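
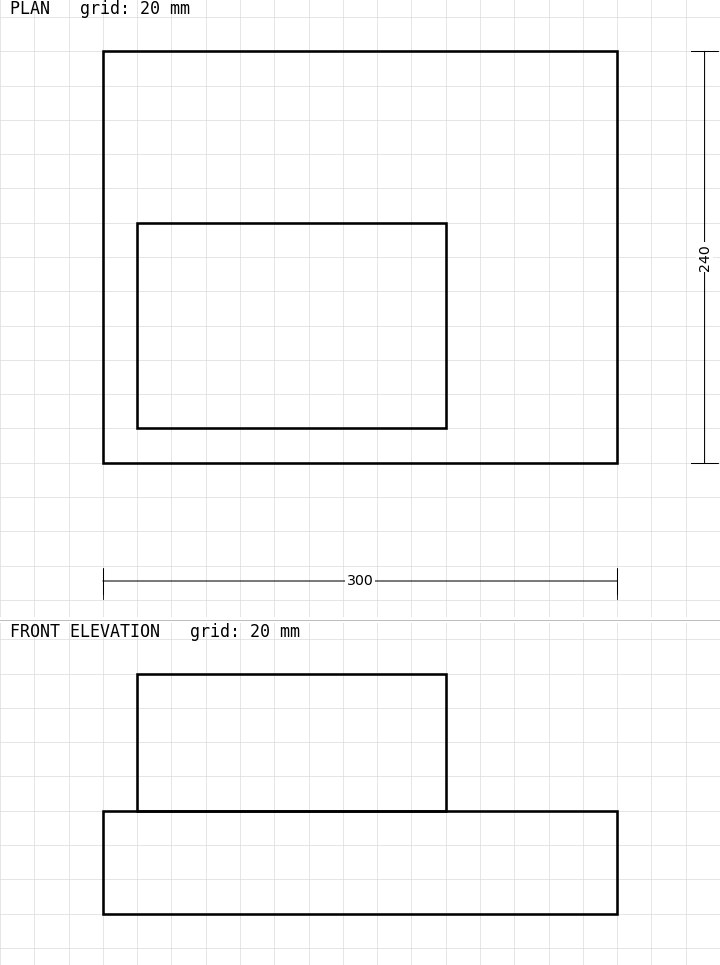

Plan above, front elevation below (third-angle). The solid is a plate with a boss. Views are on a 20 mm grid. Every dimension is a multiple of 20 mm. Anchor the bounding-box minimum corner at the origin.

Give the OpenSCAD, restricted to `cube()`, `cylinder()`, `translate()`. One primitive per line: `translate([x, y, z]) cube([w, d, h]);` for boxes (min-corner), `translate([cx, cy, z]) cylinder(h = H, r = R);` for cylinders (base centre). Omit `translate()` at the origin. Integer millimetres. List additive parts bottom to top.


cube([300, 240, 60]);
translate([20, 20, 60]) cube([180, 120, 80]);


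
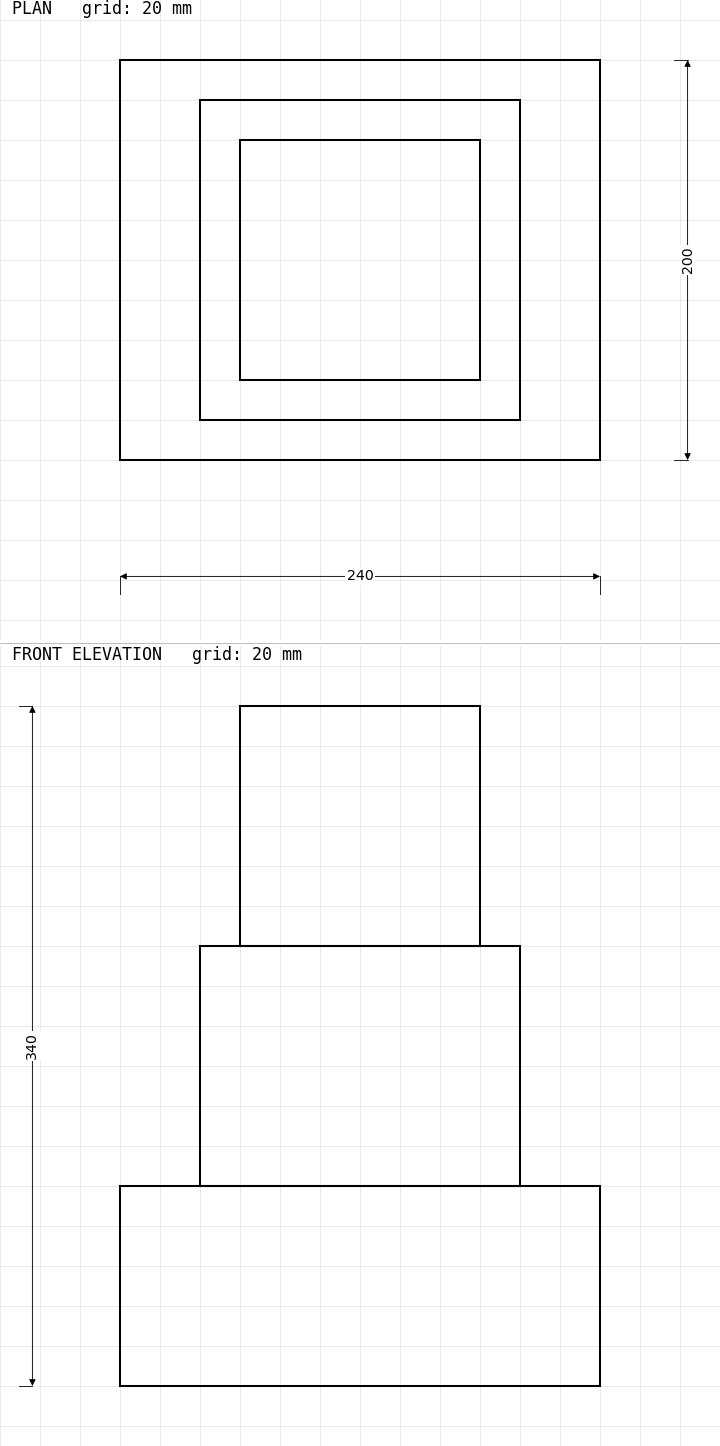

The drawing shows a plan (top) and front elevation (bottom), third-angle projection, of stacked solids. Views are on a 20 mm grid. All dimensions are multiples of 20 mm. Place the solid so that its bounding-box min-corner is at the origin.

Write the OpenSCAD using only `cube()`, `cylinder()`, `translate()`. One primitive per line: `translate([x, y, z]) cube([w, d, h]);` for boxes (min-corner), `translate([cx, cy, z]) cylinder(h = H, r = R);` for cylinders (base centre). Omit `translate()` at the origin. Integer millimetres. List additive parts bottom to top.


cube([240, 200, 100]);
translate([40, 20, 100]) cube([160, 160, 120]);
translate([60, 40, 220]) cube([120, 120, 120]);


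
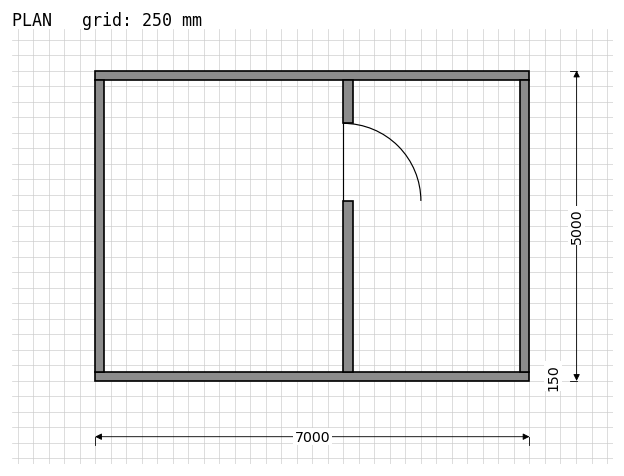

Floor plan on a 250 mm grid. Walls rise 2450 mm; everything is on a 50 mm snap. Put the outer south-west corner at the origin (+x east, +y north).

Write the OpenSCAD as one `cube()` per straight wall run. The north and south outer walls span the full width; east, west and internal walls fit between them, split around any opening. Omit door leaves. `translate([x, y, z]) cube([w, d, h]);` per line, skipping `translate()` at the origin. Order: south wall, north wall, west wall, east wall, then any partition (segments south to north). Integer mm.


cube([7000, 150, 2450]);
translate([0, 4850, 0]) cube([7000, 150, 2450]);
translate([0, 150, 0]) cube([150, 4700, 2450]);
translate([6850, 150, 0]) cube([150, 4700, 2450]);
translate([4000, 150, 0]) cube([150, 2750, 2450]);
translate([4000, 4150, 0]) cube([150, 700, 2450]);


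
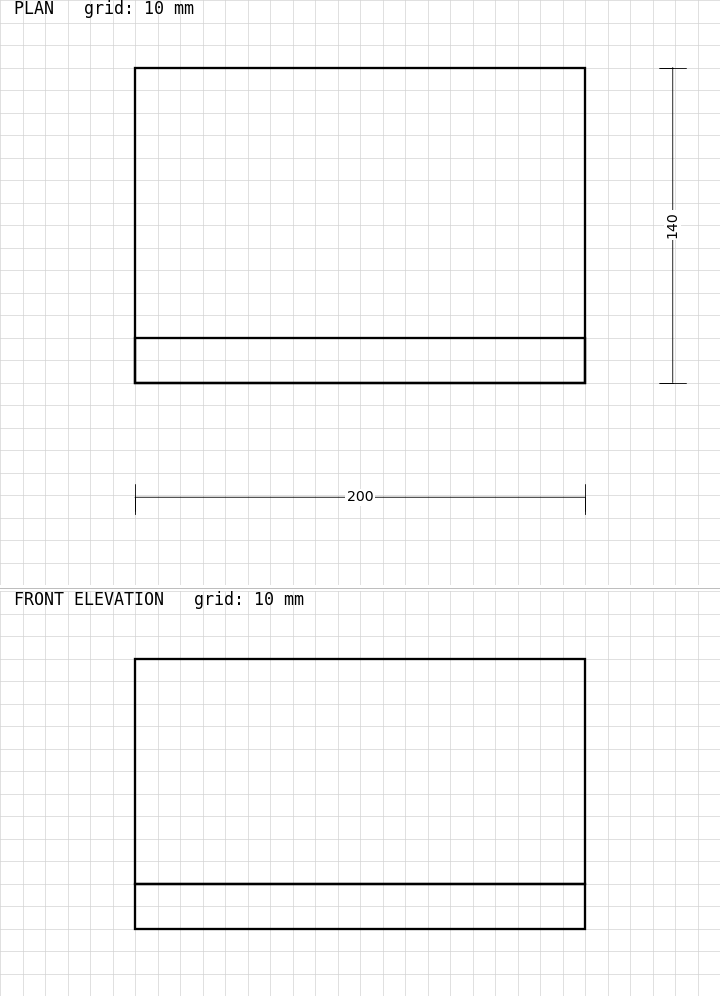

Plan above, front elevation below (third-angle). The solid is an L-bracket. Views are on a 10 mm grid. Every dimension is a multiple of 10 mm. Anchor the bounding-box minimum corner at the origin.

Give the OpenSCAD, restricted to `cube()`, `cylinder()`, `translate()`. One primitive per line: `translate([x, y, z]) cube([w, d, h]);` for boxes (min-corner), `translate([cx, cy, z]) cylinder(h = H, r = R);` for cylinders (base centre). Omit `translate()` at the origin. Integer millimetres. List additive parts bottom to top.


cube([200, 140, 20]);
translate([0, 0, 20]) cube([200, 20, 100]);


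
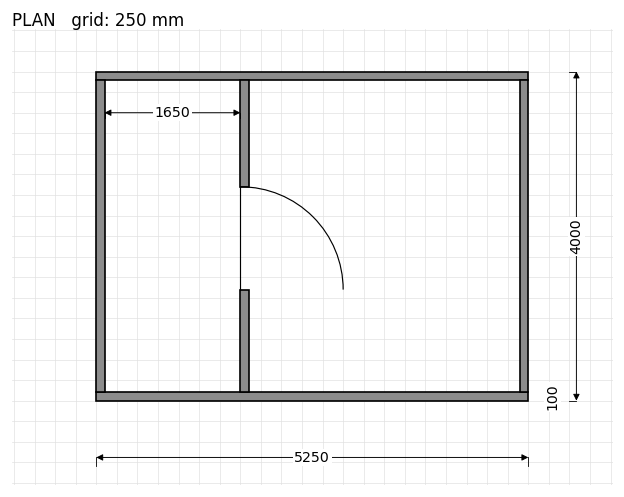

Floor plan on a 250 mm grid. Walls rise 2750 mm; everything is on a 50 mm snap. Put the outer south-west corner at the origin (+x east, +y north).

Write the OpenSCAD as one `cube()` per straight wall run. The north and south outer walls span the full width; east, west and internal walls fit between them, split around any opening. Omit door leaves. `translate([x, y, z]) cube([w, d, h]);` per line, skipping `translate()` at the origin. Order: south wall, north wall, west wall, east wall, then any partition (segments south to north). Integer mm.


cube([5250, 100, 2750]);
translate([0, 3900, 0]) cube([5250, 100, 2750]);
translate([0, 100, 0]) cube([100, 3800, 2750]);
translate([5150, 100, 0]) cube([100, 3800, 2750]);
translate([1750, 100, 0]) cube([100, 1250, 2750]);
translate([1750, 2600, 0]) cube([100, 1300, 2750]);


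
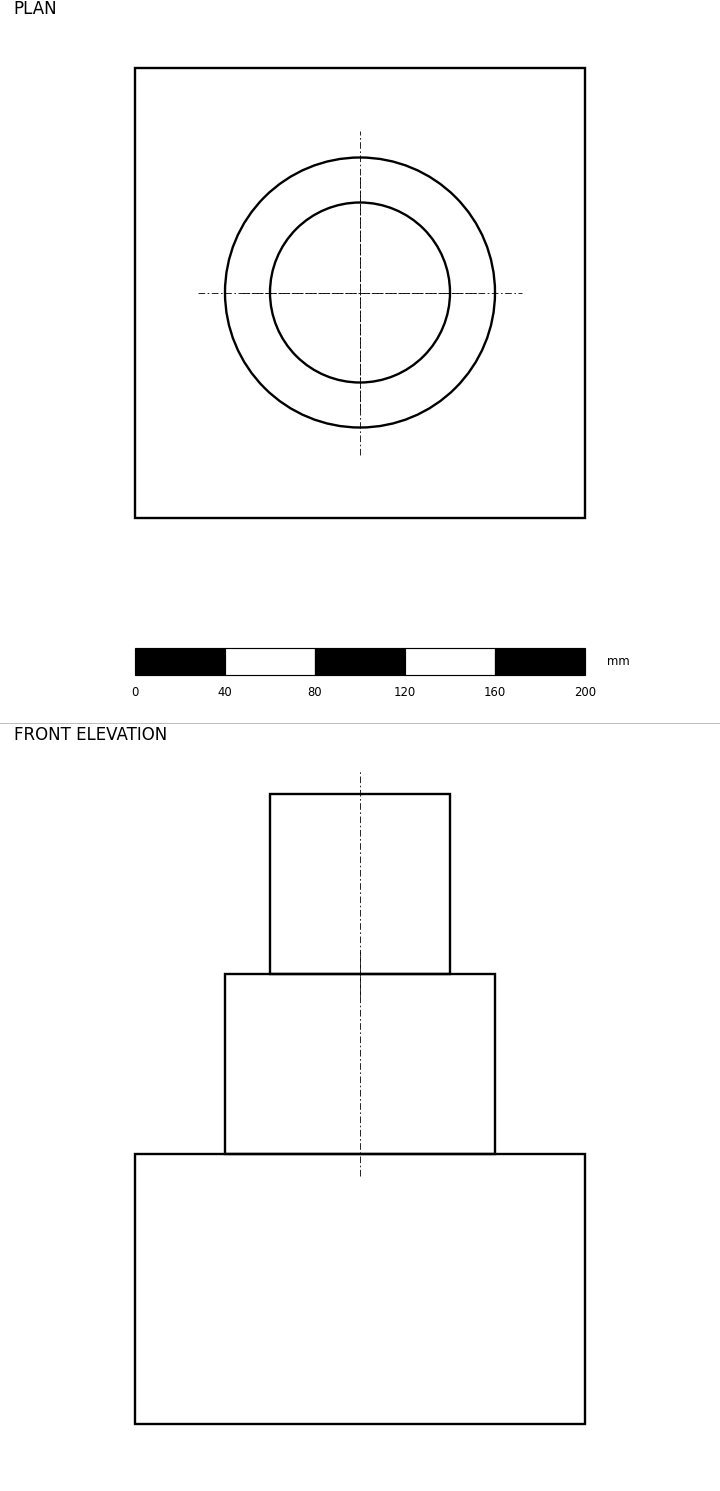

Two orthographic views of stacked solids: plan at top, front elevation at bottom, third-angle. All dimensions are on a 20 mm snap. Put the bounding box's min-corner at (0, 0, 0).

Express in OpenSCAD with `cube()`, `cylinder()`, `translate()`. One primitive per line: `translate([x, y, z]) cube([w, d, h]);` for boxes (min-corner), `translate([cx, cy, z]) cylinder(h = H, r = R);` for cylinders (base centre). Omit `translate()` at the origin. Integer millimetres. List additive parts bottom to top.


cube([200, 200, 120]);
translate([100, 100, 120]) cylinder(h = 80, r = 60);
translate([100, 100, 200]) cylinder(h = 80, r = 40);


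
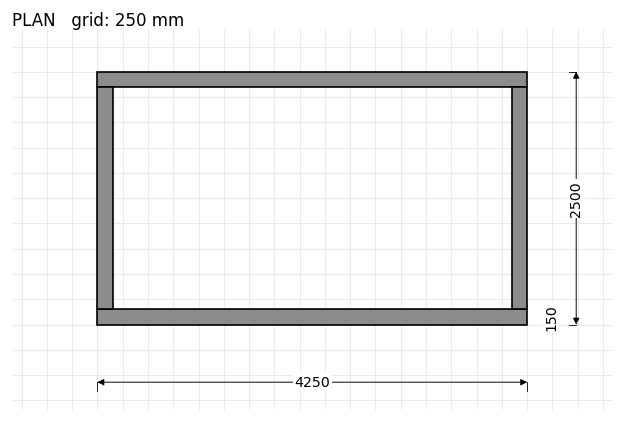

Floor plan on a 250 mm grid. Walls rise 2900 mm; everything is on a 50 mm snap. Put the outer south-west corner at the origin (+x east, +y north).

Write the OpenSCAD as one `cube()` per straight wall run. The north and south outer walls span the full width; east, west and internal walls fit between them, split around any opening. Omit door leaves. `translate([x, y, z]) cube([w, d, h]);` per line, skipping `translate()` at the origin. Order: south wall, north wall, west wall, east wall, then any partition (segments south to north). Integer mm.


cube([4250, 150, 2900]);
translate([0, 2350, 0]) cube([4250, 150, 2900]);
translate([0, 150, 0]) cube([150, 2200, 2900]);
translate([4100, 150, 0]) cube([150, 2200, 2900]);


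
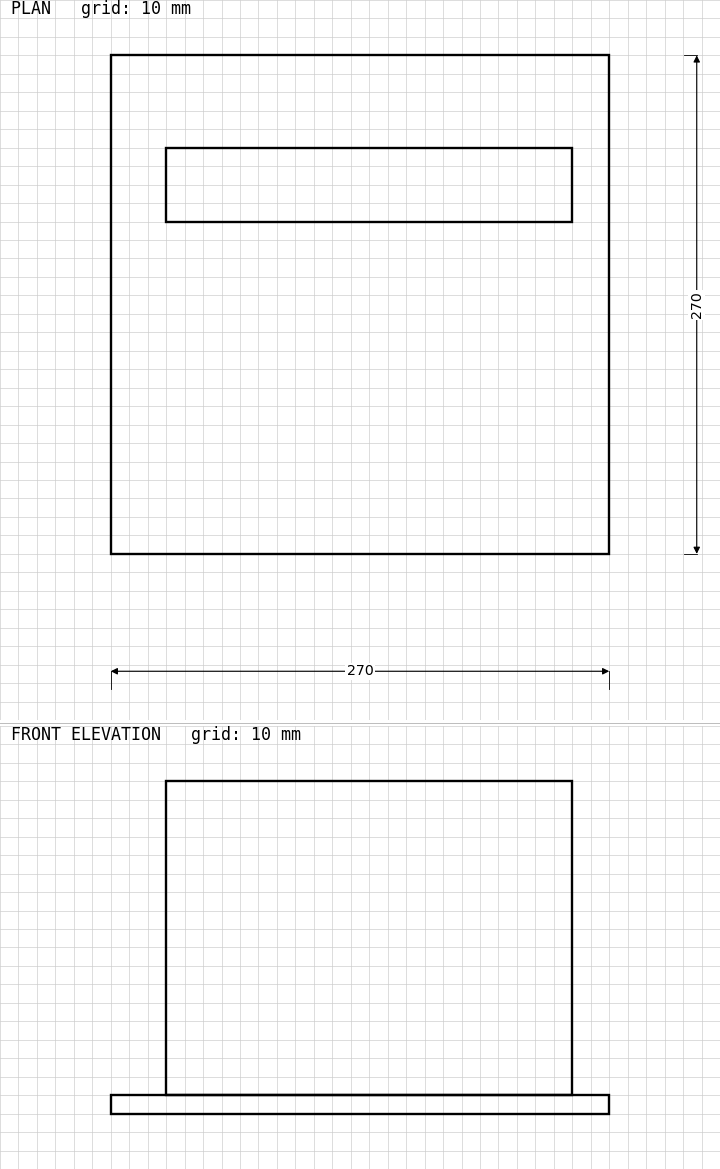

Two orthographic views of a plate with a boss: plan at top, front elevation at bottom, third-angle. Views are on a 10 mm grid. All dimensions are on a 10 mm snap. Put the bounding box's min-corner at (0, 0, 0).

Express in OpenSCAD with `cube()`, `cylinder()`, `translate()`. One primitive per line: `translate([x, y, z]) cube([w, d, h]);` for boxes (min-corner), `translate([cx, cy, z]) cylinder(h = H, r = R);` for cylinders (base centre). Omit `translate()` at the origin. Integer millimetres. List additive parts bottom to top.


cube([270, 270, 10]);
translate([30, 180, 10]) cube([220, 40, 170]);


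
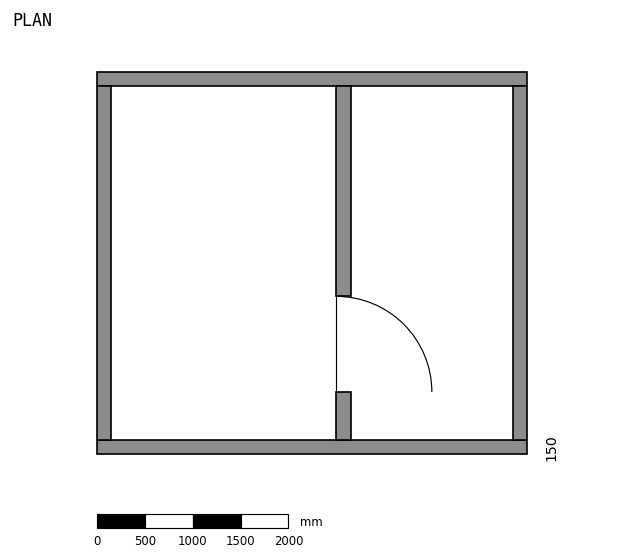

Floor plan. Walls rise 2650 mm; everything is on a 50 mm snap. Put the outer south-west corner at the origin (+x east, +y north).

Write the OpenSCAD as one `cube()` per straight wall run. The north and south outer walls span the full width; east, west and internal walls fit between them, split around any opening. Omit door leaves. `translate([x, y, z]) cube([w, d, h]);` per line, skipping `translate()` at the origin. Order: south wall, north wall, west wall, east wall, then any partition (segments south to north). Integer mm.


cube([4500, 150, 2650]);
translate([0, 3850, 0]) cube([4500, 150, 2650]);
translate([0, 150, 0]) cube([150, 3700, 2650]);
translate([4350, 150, 0]) cube([150, 3700, 2650]);
translate([2500, 150, 0]) cube([150, 500, 2650]);
translate([2500, 1650, 0]) cube([150, 2200, 2650]);


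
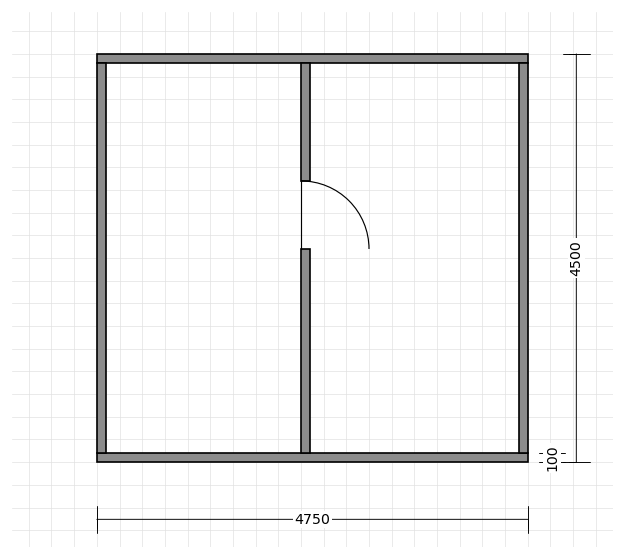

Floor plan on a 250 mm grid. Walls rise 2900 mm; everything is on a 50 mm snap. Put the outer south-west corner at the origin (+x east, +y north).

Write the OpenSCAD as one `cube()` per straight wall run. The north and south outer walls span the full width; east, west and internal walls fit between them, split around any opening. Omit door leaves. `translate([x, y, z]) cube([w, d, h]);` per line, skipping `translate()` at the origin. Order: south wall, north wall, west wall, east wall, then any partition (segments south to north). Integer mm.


cube([4750, 100, 2900]);
translate([0, 4400, 0]) cube([4750, 100, 2900]);
translate([0, 100, 0]) cube([100, 4300, 2900]);
translate([4650, 100, 0]) cube([100, 4300, 2900]);
translate([2250, 100, 0]) cube([100, 2250, 2900]);
translate([2250, 3100, 0]) cube([100, 1300, 2900]);


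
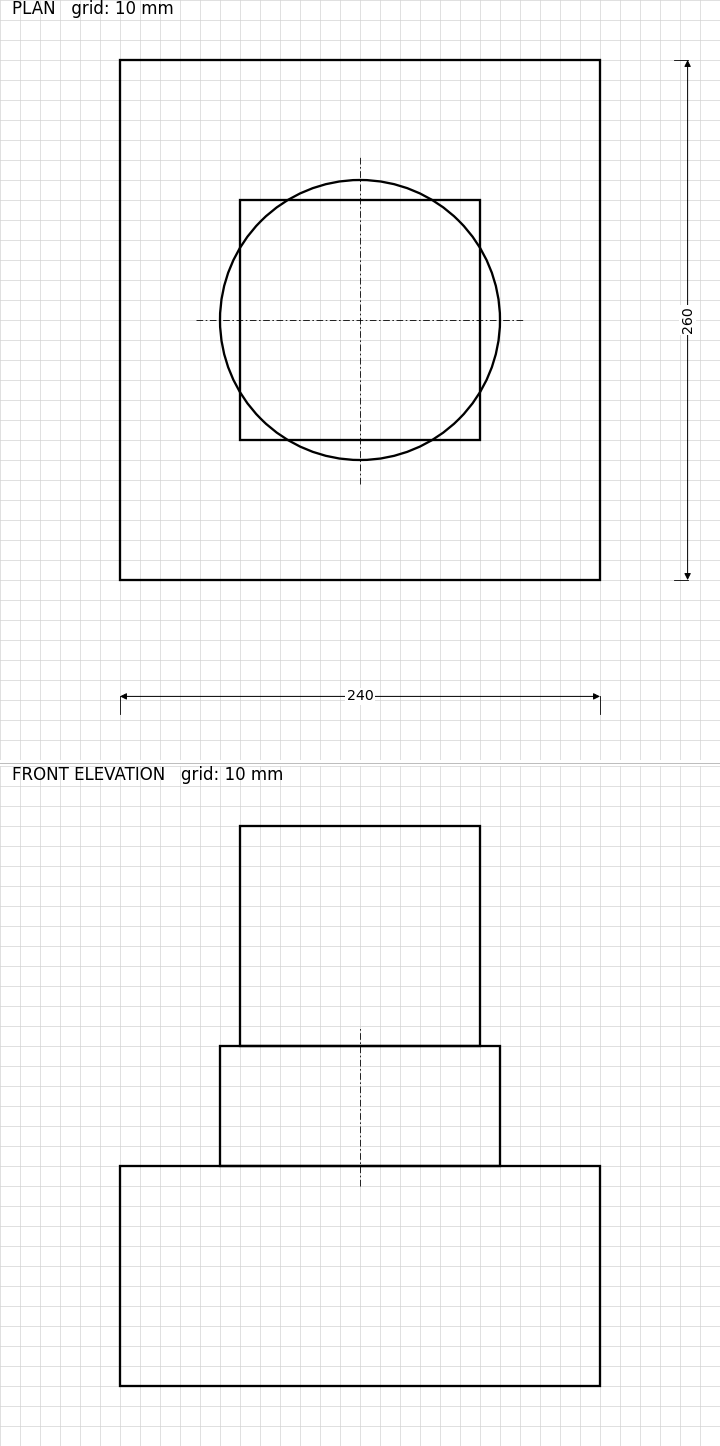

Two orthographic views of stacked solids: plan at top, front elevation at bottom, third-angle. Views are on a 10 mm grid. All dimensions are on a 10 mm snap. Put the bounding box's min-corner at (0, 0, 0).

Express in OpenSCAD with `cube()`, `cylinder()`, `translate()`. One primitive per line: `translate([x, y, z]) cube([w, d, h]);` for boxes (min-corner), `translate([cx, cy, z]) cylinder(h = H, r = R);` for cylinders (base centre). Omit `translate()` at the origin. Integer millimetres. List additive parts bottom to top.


cube([240, 260, 110]);
translate([120, 130, 110]) cylinder(h = 60, r = 70);
translate([60, 70, 170]) cube([120, 120, 110]);


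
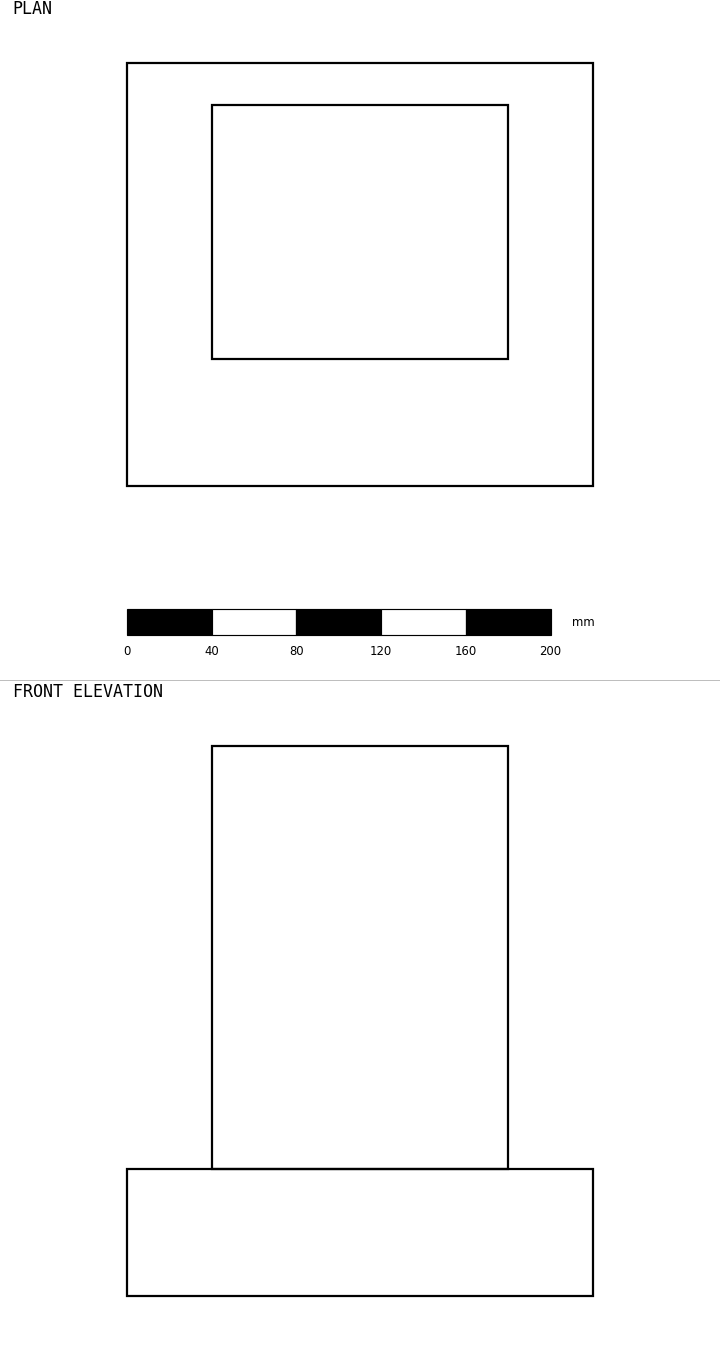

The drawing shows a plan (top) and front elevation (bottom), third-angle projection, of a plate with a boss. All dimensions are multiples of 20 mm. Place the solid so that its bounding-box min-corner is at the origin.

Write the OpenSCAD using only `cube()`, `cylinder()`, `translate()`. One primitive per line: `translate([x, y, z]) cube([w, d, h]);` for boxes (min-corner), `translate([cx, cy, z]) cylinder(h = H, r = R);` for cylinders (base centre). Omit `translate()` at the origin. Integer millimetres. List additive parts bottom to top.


cube([220, 200, 60]);
translate([40, 60, 60]) cube([140, 120, 200]);


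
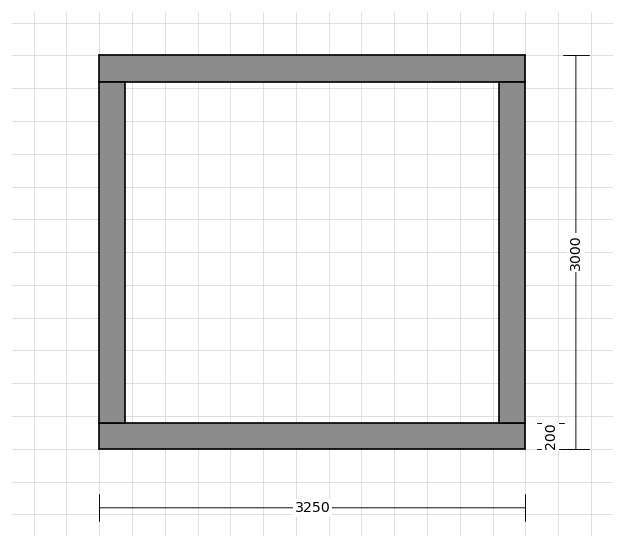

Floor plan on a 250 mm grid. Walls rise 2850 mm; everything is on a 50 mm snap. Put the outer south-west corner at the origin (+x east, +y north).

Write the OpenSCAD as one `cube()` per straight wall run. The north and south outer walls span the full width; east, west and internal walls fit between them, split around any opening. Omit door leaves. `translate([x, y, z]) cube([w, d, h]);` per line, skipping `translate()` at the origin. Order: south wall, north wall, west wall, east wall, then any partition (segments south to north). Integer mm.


cube([3250, 200, 2850]);
translate([0, 2800, 0]) cube([3250, 200, 2850]);
translate([0, 200, 0]) cube([200, 2600, 2850]);
translate([3050, 200, 0]) cube([200, 2600, 2850]);


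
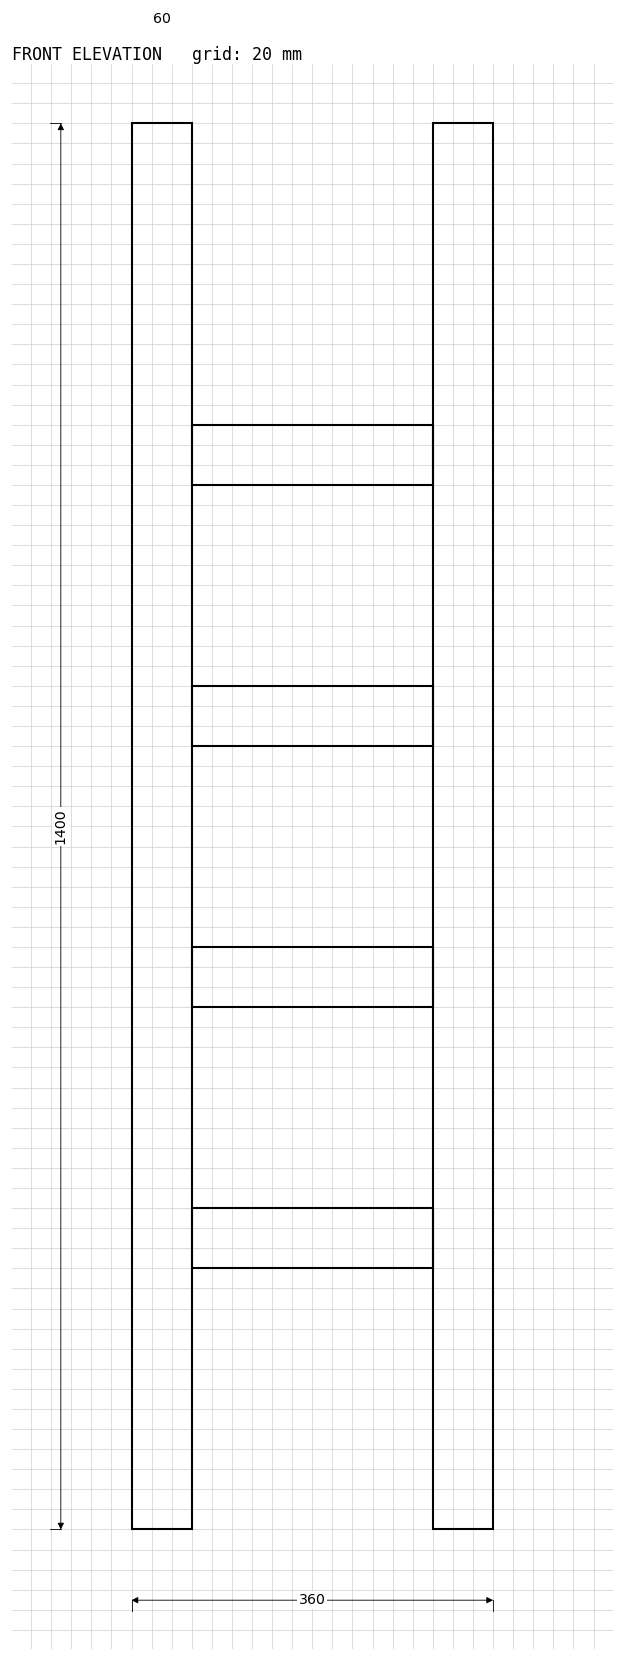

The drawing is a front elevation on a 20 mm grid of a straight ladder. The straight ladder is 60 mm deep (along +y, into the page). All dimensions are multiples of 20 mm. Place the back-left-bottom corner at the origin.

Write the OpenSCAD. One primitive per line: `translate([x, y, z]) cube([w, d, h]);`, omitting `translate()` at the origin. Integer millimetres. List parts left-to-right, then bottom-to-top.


cube([60, 60, 1400]);
translate([60, 0, 260]) cube([240, 60, 60]);
translate([60, 0, 520]) cube([240, 60, 60]);
translate([60, 0, 780]) cube([240, 60, 60]);
translate([60, 0, 1040]) cube([240, 60, 60]);
translate([300, 0, 0]) cube([60, 60, 1400]);


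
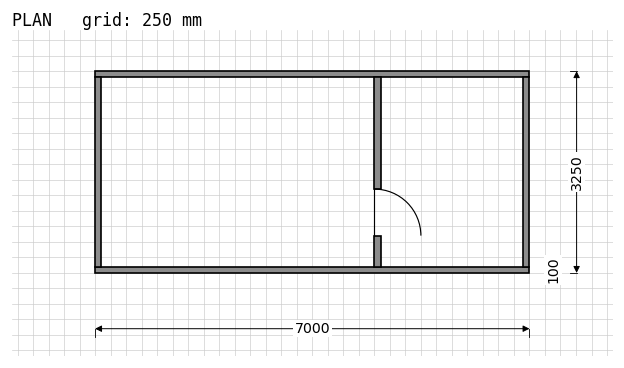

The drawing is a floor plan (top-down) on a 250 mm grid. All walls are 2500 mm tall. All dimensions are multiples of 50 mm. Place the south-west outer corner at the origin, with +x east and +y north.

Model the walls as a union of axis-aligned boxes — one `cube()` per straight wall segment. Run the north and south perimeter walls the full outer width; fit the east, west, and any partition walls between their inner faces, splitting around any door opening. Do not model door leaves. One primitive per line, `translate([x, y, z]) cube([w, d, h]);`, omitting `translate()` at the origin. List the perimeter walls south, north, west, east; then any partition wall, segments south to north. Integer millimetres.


cube([7000, 100, 2500]);
translate([0, 3150, 0]) cube([7000, 100, 2500]);
translate([0, 100, 0]) cube([100, 3050, 2500]);
translate([6900, 100, 0]) cube([100, 3050, 2500]);
translate([4500, 100, 0]) cube([100, 500, 2500]);
translate([4500, 1350, 0]) cube([100, 1800, 2500]);


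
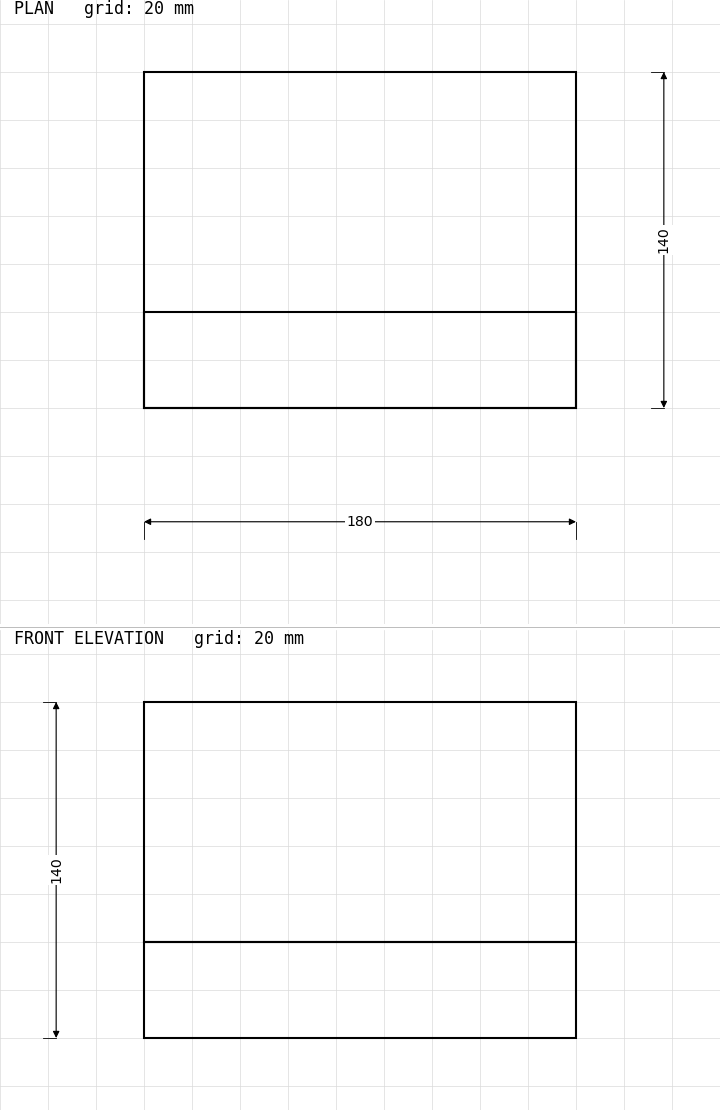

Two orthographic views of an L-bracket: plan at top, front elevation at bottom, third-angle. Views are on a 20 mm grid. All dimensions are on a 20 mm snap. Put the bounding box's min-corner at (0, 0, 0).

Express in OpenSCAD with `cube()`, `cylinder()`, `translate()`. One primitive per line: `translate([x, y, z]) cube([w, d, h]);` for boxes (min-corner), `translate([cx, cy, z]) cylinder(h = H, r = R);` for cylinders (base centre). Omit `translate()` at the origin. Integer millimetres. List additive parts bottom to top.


cube([180, 140, 40]);
translate([0, 0, 40]) cube([180, 40, 100]);


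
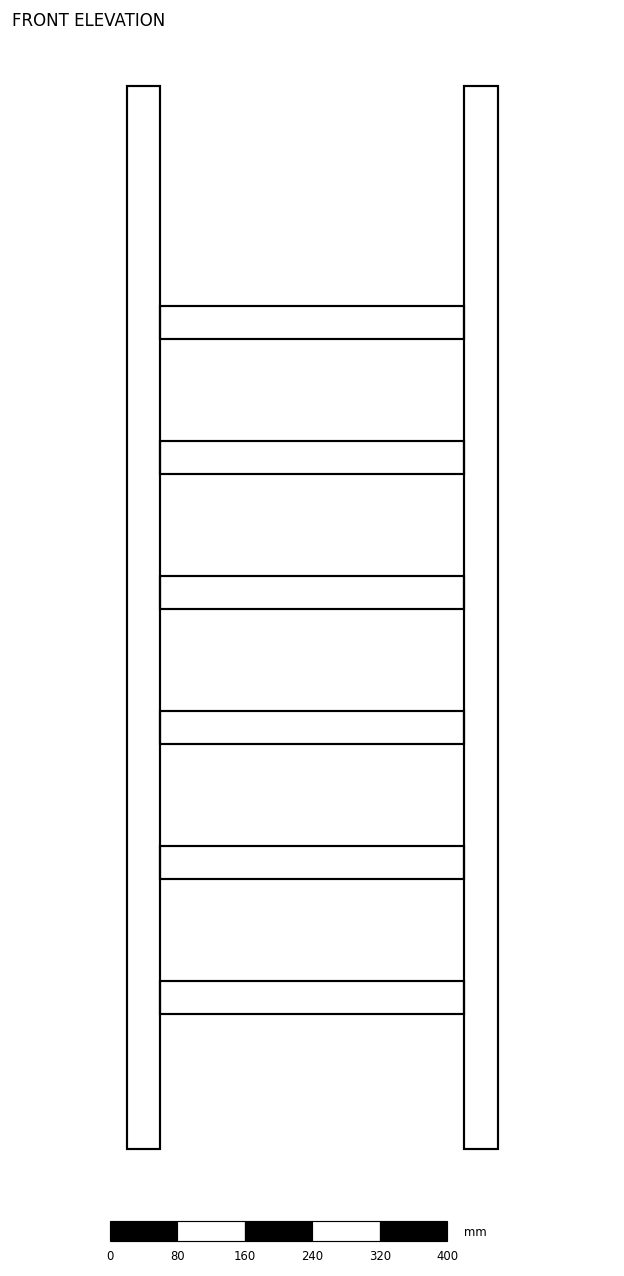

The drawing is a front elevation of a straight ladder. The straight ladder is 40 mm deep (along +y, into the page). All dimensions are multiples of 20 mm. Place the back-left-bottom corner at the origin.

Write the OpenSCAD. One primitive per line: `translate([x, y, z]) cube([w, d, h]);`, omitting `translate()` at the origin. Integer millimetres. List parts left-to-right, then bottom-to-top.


cube([40, 40, 1260]);
translate([40, 0, 160]) cube([360, 40, 40]);
translate([40, 0, 320]) cube([360, 40, 40]);
translate([40, 0, 480]) cube([360, 40, 40]);
translate([40, 0, 640]) cube([360, 40, 40]);
translate([40, 0, 800]) cube([360, 40, 40]);
translate([40, 0, 960]) cube([360, 40, 40]);
translate([400, 0, 0]) cube([40, 40, 1260]);


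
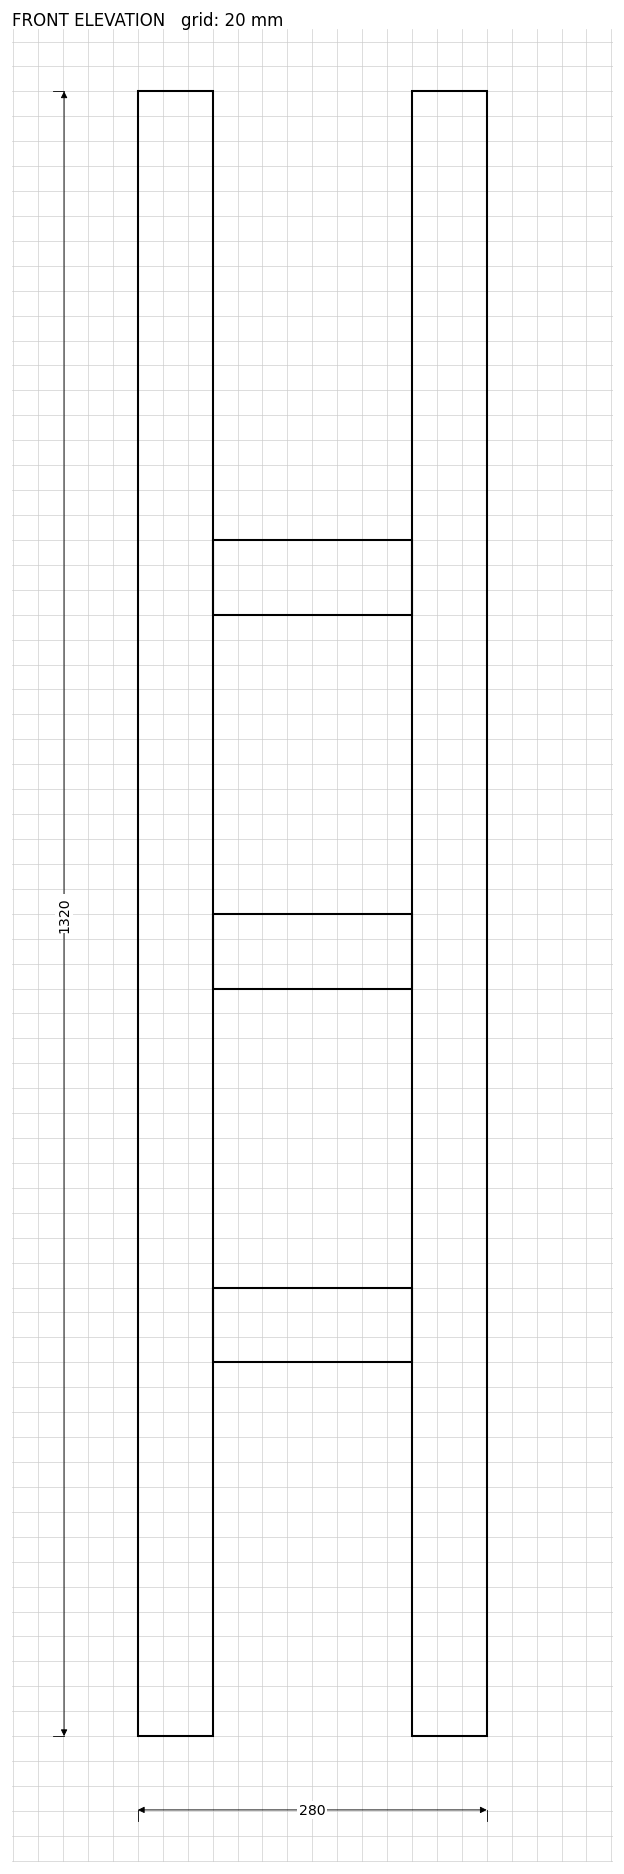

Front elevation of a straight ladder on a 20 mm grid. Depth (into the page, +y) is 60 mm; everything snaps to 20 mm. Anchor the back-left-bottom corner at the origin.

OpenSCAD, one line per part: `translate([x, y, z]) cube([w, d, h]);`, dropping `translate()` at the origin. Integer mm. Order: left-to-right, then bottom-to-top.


cube([60, 60, 1320]);
translate([60, 0, 300]) cube([160, 60, 60]);
translate([60, 0, 600]) cube([160, 60, 60]);
translate([60, 0, 900]) cube([160, 60, 60]);
translate([220, 0, 0]) cube([60, 60, 1320]);


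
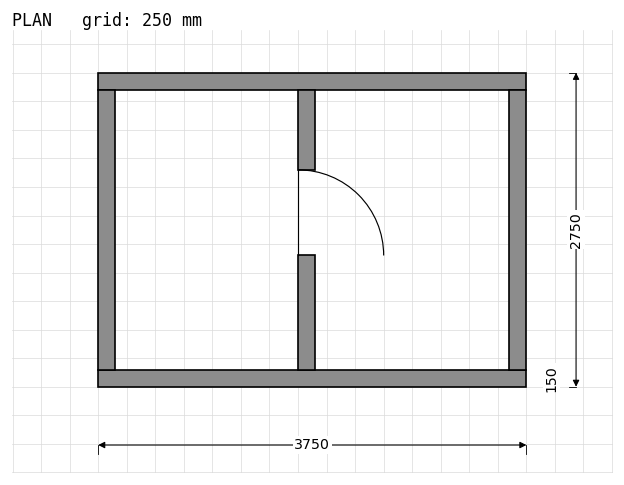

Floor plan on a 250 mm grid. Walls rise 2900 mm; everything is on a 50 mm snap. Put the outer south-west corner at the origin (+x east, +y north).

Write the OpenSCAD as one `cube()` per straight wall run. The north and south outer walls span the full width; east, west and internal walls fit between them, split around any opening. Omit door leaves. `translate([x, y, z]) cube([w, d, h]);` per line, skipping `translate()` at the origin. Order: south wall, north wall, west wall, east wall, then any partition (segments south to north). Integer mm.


cube([3750, 150, 2900]);
translate([0, 2600, 0]) cube([3750, 150, 2900]);
translate([0, 150, 0]) cube([150, 2450, 2900]);
translate([3600, 150, 0]) cube([150, 2450, 2900]);
translate([1750, 150, 0]) cube([150, 1000, 2900]);
translate([1750, 1900, 0]) cube([150, 700, 2900]);


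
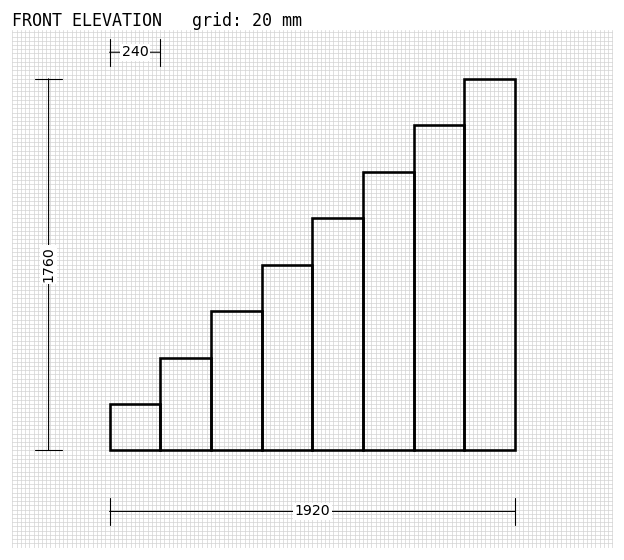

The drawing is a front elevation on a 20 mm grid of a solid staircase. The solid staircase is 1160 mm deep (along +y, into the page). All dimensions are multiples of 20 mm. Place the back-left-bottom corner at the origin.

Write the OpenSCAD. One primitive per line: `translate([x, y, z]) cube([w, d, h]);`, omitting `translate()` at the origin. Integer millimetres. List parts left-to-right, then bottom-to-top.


cube([240, 1160, 220]);
translate([240, 0, 0]) cube([240, 1160, 440]);
translate([480, 0, 0]) cube([240, 1160, 660]);
translate([720, 0, 0]) cube([240, 1160, 880]);
translate([960, 0, 0]) cube([240, 1160, 1100]);
translate([1200, 0, 0]) cube([240, 1160, 1320]);
translate([1440, 0, 0]) cube([240, 1160, 1540]);
translate([1680, 0, 0]) cube([240, 1160, 1760]);


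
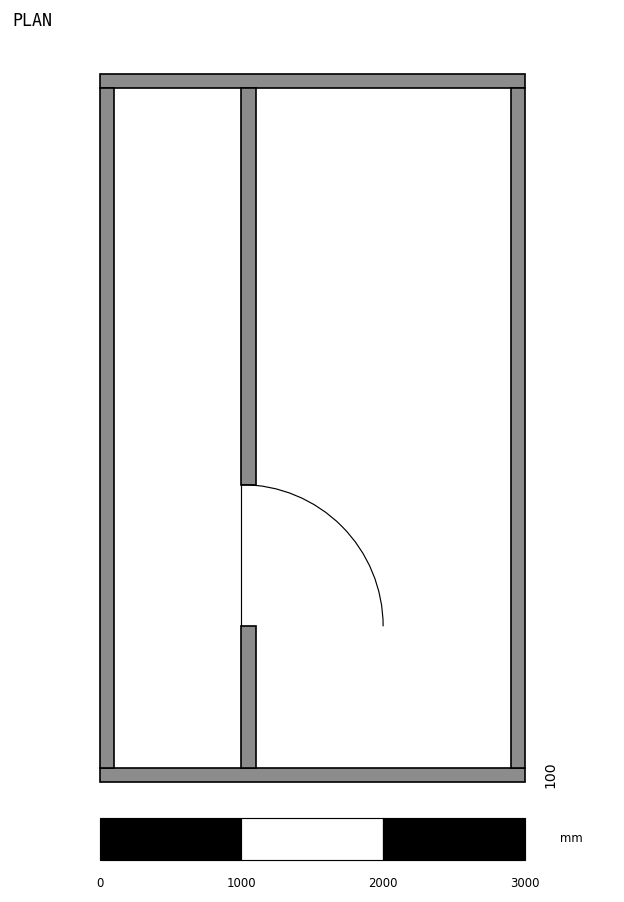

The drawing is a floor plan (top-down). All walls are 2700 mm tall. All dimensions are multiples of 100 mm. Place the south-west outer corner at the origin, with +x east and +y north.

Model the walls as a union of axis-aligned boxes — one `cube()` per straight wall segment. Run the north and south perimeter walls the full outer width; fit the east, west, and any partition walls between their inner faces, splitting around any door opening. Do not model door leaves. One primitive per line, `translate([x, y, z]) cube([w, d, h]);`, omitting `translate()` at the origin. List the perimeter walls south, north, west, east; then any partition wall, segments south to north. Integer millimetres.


cube([3000, 100, 2700]);
translate([0, 4900, 0]) cube([3000, 100, 2700]);
translate([0, 100, 0]) cube([100, 4800, 2700]);
translate([2900, 100, 0]) cube([100, 4800, 2700]);
translate([1000, 100, 0]) cube([100, 1000, 2700]);
translate([1000, 2100, 0]) cube([100, 2800, 2700]);


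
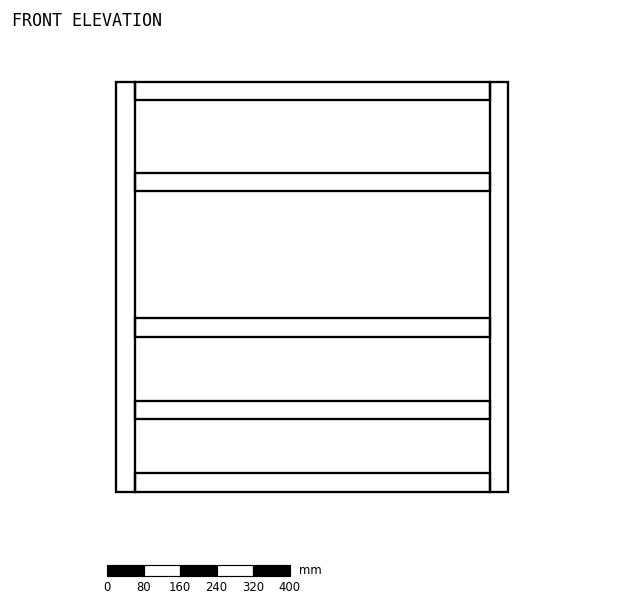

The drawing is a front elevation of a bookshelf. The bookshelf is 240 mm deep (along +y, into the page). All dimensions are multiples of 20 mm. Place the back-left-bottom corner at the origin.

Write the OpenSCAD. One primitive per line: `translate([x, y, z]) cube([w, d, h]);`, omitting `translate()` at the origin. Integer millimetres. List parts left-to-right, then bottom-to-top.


cube([40, 240, 900]);
translate([40, 0, 0]) cube([780, 240, 40]);
translate([40, 0, 160]) cube([780, 240, 40]);
translate([40, 0, 340]) cube([780, 240, 40]);
translate([40, 0, 660]) cube([780, 240, 40]);
translate([40, 0, 860]) cube([780, 240, 40]);
translate([820, 0, 0]) cube([40, 240, 900]);


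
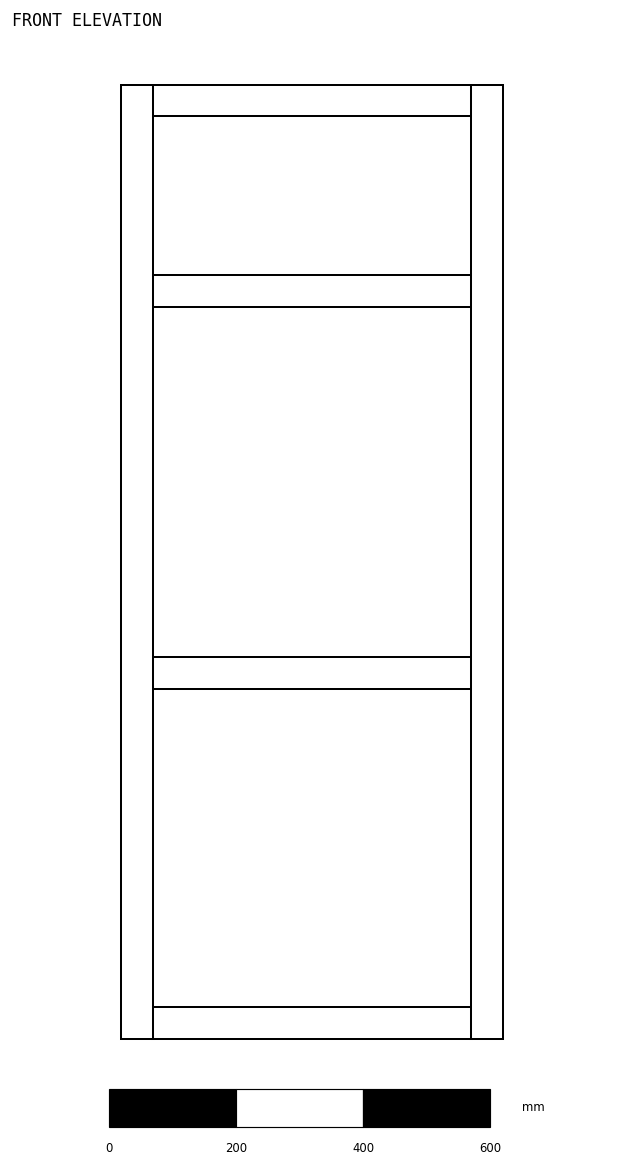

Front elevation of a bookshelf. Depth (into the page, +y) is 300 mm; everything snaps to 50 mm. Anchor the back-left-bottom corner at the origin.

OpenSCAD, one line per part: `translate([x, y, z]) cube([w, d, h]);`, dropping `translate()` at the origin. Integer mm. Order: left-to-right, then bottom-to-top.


cube([50, 300, 1500]);
translate([50, 0, 0]) cube([500, 300, 50]);
translate([50, 0, 550]) cube([500, 300, 50]);
translate([50, 0, 1150]) cube([500, 300, 50]);
translate([50, 0, 1450]) cube([500, 300, 50]);
translate([550, 0, 0]) cube([50, 300, 1500]);


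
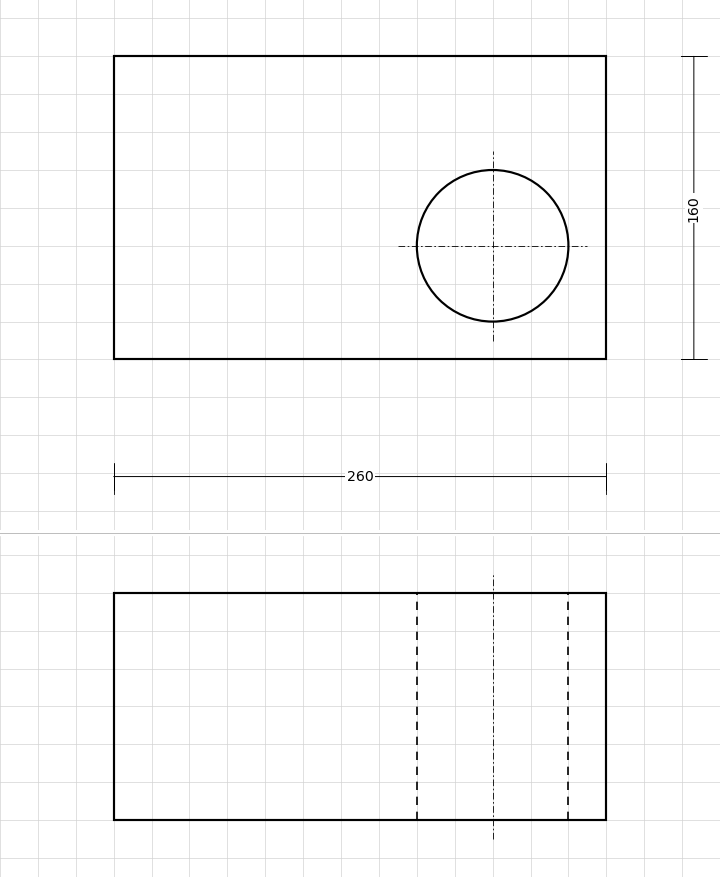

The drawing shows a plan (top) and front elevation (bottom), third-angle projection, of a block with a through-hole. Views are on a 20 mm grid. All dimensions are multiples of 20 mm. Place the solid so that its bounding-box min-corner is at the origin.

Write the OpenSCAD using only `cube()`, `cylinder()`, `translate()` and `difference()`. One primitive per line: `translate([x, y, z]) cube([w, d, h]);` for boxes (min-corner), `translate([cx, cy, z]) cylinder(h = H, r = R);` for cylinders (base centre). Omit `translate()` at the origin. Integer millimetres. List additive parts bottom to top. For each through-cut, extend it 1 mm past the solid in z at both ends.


difference() {
  cube([260, 160, 120]);
  translate([200, 60, -1]) cylinder(h = 122, r = 40);
}


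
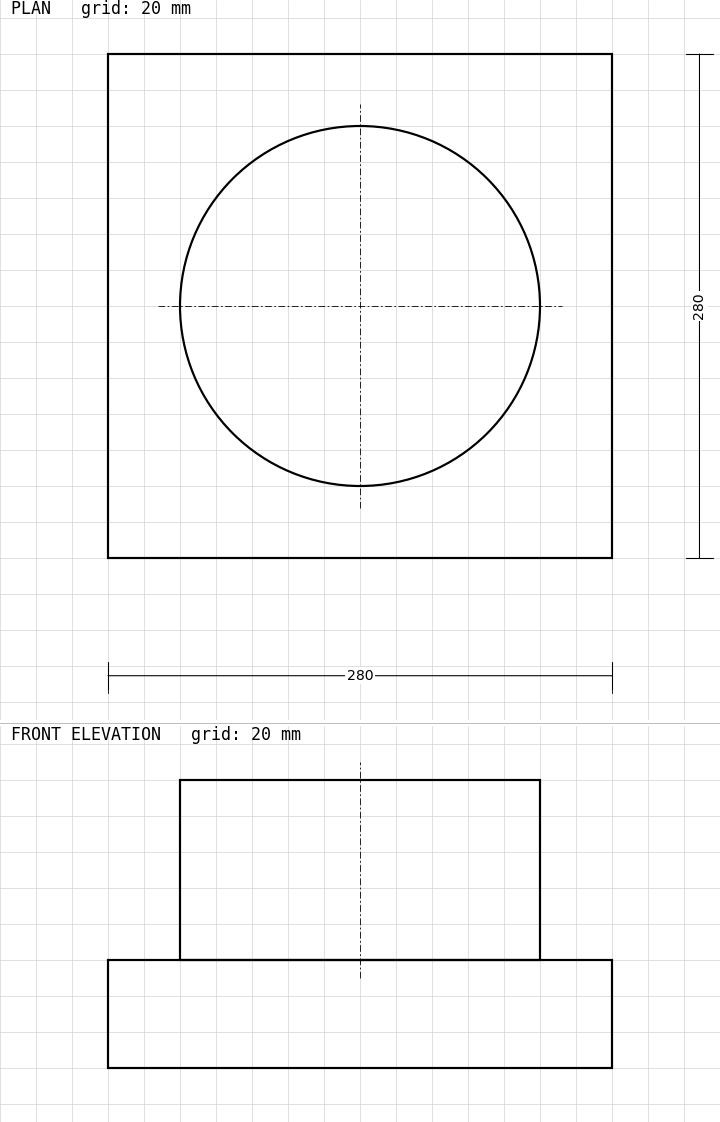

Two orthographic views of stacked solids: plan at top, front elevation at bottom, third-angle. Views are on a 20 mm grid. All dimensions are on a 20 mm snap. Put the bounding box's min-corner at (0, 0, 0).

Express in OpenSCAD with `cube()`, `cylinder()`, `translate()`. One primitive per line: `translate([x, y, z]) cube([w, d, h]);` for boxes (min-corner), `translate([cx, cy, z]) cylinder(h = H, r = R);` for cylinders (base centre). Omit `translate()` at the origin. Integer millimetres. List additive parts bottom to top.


cube([280, 280, 60]);
translate([140, 140, 60]) cylinder(h = 100, r = 100);


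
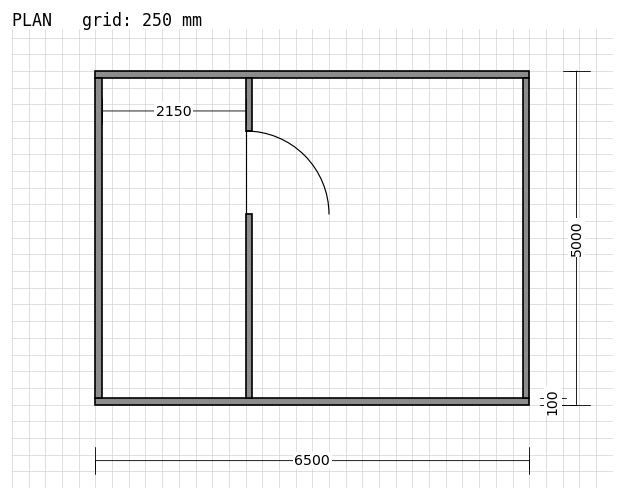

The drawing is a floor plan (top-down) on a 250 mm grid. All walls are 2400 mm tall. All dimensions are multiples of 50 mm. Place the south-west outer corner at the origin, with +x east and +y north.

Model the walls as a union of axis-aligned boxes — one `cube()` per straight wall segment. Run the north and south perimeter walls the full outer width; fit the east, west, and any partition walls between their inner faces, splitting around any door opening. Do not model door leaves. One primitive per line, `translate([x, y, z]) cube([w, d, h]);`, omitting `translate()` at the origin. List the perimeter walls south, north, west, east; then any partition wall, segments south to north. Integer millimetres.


cube([6500, 100, 2400]);
translate([0, 4900, 0]) cube([6500, 100, 2400]);
translate([0, 100, 0]) cube([100, 4800, 2400]);
translate([6400, 100, 0]) cube([100, 4800, 2400]);
translate([2250, 100, 0]) cube([100, 2750, 2400]);
translate([2250, 4100, 0]) cube([100, 800, 2400]);


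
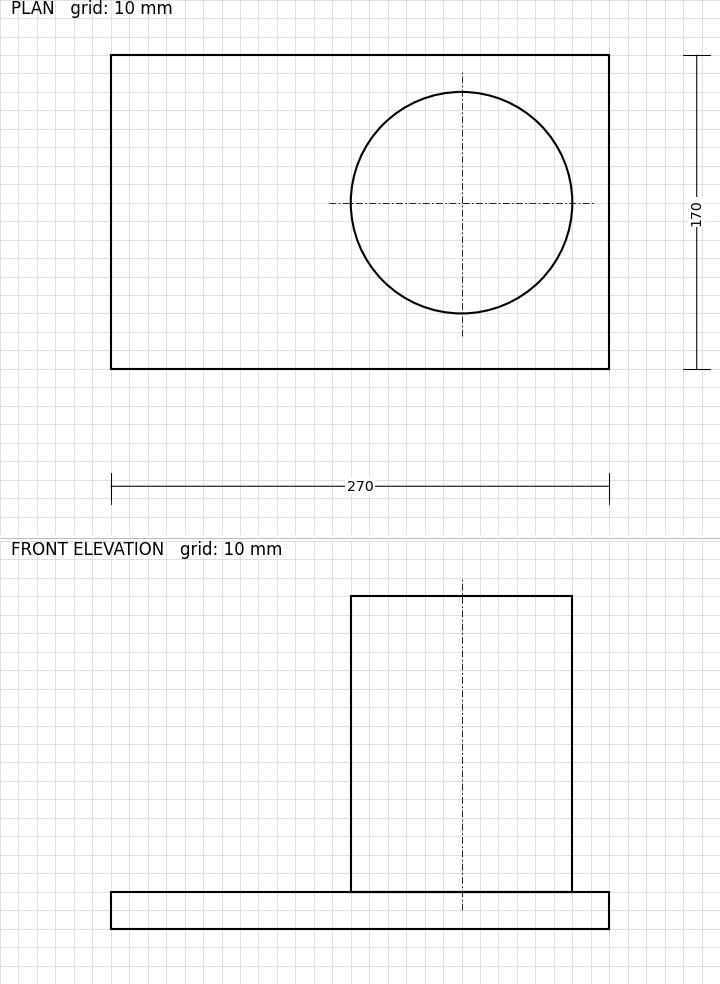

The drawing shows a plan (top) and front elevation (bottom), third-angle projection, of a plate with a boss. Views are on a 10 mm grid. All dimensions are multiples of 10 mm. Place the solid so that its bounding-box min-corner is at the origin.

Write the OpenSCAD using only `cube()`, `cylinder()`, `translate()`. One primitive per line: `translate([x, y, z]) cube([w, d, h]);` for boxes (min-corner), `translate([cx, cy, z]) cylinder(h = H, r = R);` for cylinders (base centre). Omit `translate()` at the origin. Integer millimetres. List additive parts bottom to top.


cube([270, 170, 20]);
translate([190, 90, 20]) cylinder(h = 160, r = 60);


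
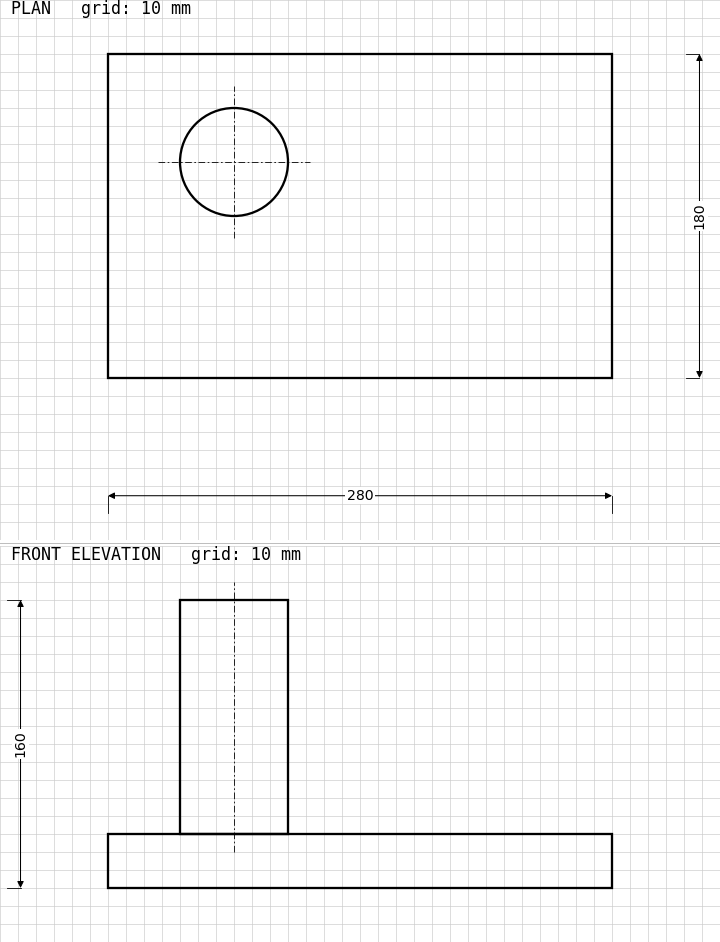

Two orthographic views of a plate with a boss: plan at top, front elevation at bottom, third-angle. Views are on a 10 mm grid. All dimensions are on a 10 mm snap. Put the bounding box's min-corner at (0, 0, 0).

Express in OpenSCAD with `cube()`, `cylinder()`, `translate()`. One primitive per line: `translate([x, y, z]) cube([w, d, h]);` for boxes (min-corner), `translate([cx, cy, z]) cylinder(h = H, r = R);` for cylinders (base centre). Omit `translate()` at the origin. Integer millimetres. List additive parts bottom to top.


cube([280, 180, 30]);
translate([70, 120, 30]) cylinder(h = 130, r = 30);


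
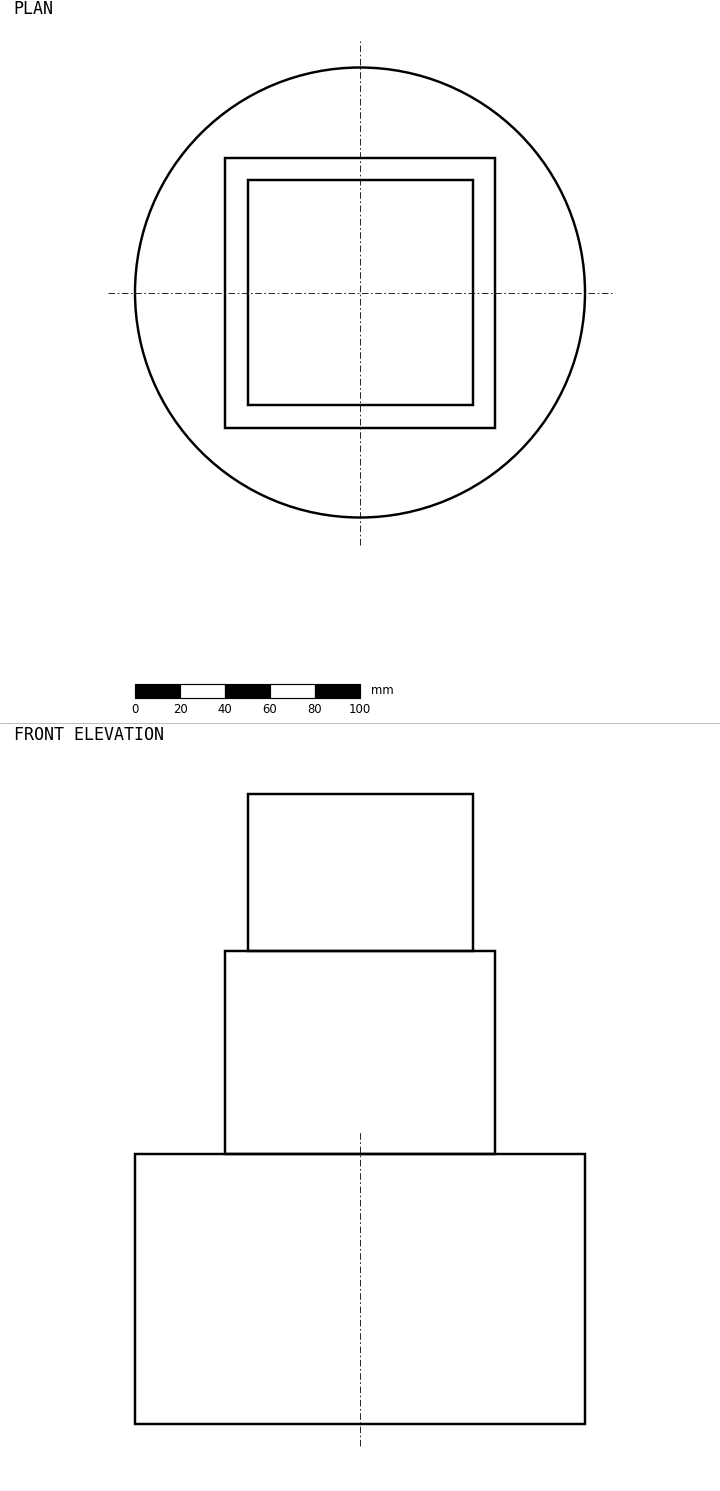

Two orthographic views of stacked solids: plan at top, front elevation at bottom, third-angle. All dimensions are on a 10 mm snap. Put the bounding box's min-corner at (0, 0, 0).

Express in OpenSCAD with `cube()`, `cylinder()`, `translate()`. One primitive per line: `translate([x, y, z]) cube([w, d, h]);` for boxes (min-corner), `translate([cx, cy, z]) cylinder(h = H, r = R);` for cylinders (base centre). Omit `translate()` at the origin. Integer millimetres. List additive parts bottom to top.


translate([100, 100, 0]) cylinder(h = 120, r = 100);
translate([40, 40, 120]) cube([120, 120, 90]);
translate([50, 50, 210]) cube([100, 100, 70]);


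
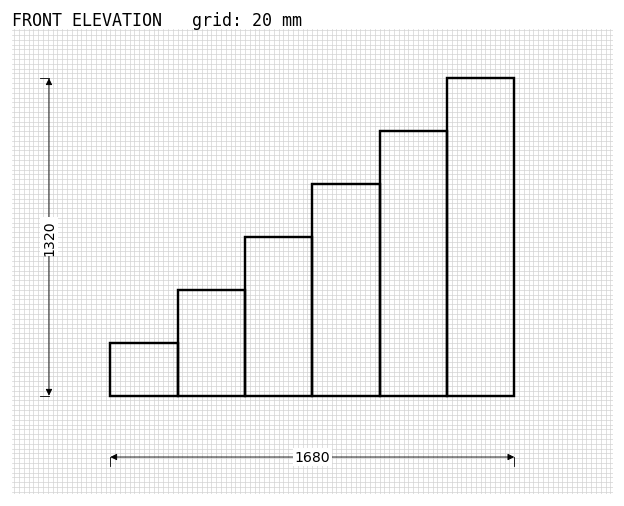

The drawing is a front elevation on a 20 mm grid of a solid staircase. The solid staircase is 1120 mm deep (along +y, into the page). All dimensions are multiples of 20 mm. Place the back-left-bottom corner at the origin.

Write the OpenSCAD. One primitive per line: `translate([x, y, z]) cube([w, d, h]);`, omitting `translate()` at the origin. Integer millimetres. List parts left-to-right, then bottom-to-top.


cube([280, 1120, 220]);
translate([280, 0, 0]) cube([280, 1120, 440]);
translate([560, 0, 0]) cube([280, 1120, 660]);
translate([840, 0, 0]) cube([280, 1120, 880]);
translate([1120, 0, 0]) cube([280, 1120, 1100]);
translate([1400, 0, 0]) cube([280, 1120, 1320]);


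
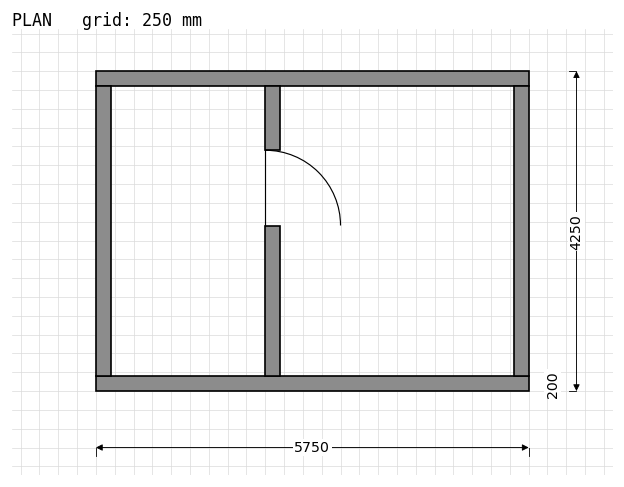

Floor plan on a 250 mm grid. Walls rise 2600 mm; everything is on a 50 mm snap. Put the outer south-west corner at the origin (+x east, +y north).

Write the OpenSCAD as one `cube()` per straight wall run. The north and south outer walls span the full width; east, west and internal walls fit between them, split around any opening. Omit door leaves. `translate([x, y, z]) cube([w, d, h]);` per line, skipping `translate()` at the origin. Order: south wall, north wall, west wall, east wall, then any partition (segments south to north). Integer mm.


cube([5750, 200, 2600]);
translate([0, 4050, 0]) cube([5750, 200, 2600]);
translate([0, 200, 0]) cube([200, 3850, 2600]);
translate([5550, 200, 0]) cube([200, 3850, 2600]);
translate([2250, 200, 0]) cube([200, 2000, 2600]);
translate([2250, 3200, 0]) cube([200, 850, 2600]);


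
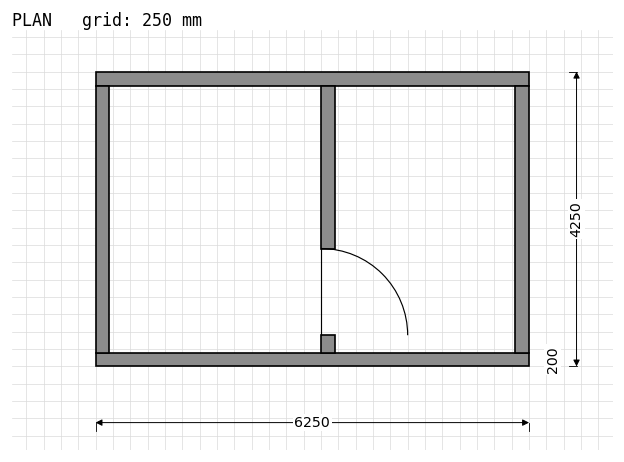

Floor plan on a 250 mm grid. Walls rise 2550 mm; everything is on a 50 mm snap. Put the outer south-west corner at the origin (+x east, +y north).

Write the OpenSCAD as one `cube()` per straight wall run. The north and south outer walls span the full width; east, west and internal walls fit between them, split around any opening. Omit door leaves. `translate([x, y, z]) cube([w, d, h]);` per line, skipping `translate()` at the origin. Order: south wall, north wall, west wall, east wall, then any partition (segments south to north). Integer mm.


cube([6250, 200, 2550]);
translate([0, 4050, 0]) cube([6250, 200, 2550]);
translate([0, 200, 0]) cube([200, 3850, 2550]);
translate([6050, 200, 0]) cube([200, 3850, 2550]);
translate([3250, 200, 0]) cube([200, 250, 2550]);
translate([3250, 1700, 0]) cube([200, 2350, 2550]);


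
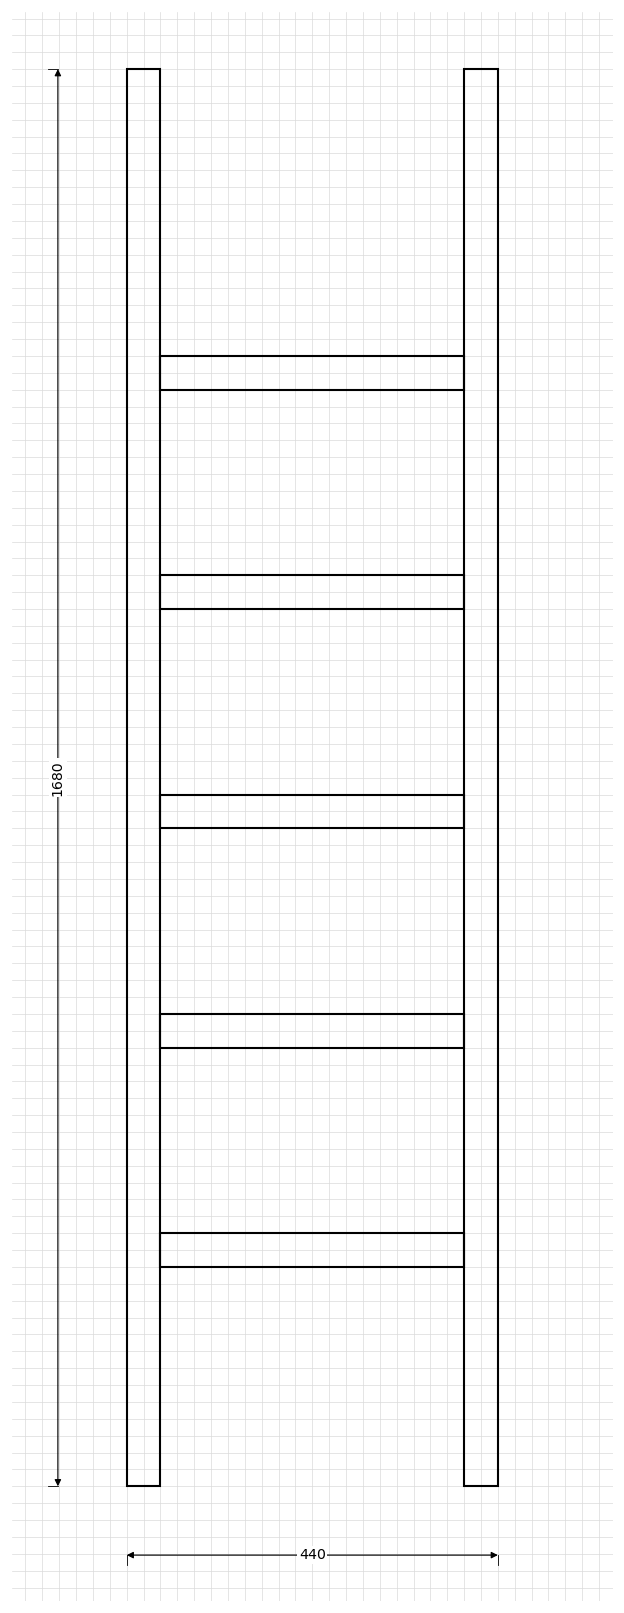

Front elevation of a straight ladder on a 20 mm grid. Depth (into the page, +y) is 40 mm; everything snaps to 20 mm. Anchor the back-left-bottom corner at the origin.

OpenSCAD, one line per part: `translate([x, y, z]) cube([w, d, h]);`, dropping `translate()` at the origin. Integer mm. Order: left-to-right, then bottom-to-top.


cube([40, 40, 1680]);
translate([40, 0, 260]) cube([360, 40, 40]);
translate([40, 0, 520]) cube([360, 40, 40]);
translate([40, 0, 780]) cube([360, 40, 40]);
translate([40, 0, 1040]) cube([360, 40, 40]);
translate([40, 0, 1300]) cube([360, 40, 40]);
translate([400, 0, 0]) cube([40, 40, 1680]);


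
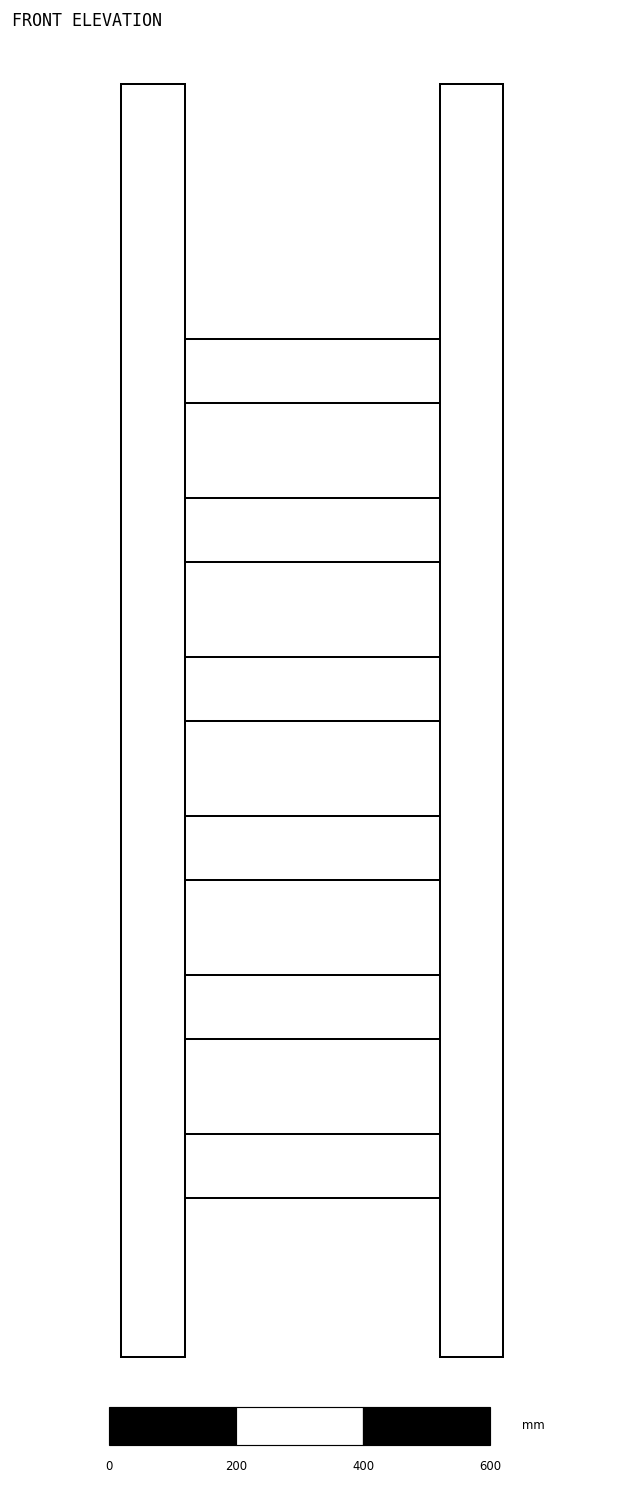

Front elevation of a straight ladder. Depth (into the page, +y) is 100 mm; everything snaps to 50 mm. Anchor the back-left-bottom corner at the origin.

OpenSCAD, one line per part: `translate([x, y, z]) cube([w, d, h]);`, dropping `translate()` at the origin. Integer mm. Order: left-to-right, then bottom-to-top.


cube([100, 100, 2000]);
translate([100, 0, 250]) cube([400, 100, 100]);
translate([100, 0, 500]) cube([400, 100, 100]);
translate([100, 0, 750]) cube([400, 100, 100]);
translate([100, 0, 1000]) cube([400, 100, 100]);
translate([100, 0, 1250]) cube([400, 100, 100]);
translate([100, 0, 1500]) cube([400, 100, 100]);
translate([500, 0, 0]) cube([100, 100, 2000]);


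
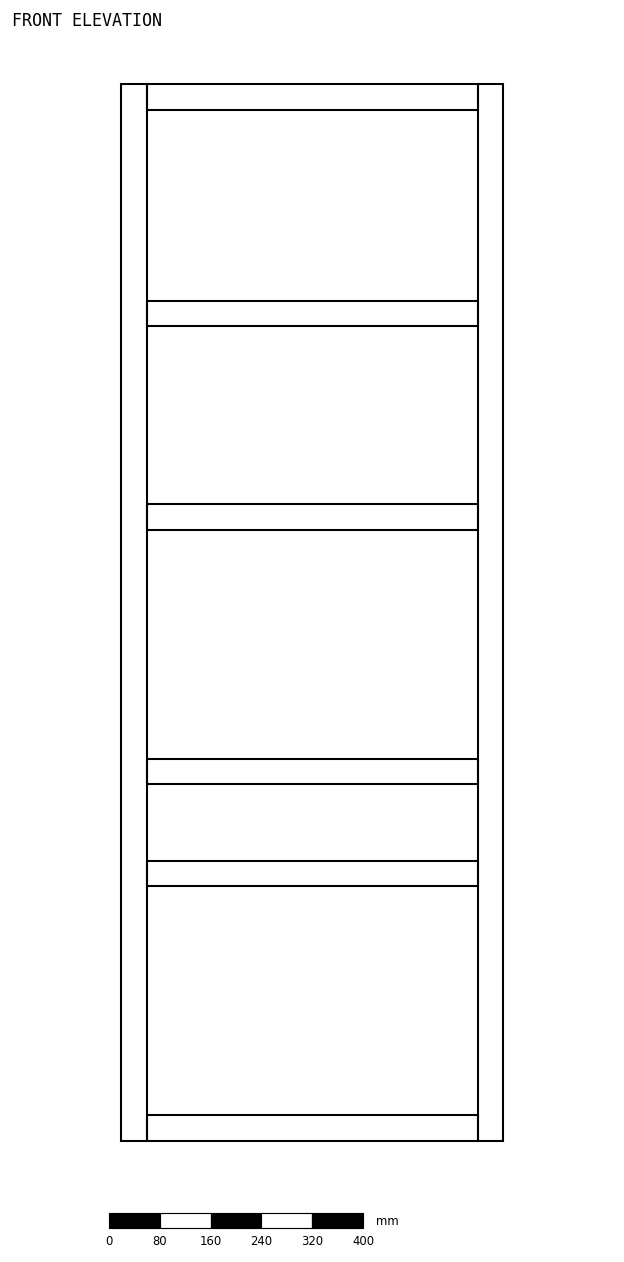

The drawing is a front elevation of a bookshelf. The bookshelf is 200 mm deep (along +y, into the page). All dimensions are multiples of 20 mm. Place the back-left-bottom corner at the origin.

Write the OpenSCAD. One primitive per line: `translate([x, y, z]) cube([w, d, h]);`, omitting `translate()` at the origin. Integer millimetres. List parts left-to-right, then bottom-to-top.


cube([40, 200, 1660]);
translate([40, 0, 0]) cube([520, 200, 40]);
translate([40, 0, 400]) cube([520, 200, 40]);
translate([40, 0, 560]) cube([520, 200, 40]);
translate([40, 0, 960]) cube([520, 200, 40]);
translate([40, 0, 1280]) cube([520, 200, 40]);
translate([40, 0, 1620]) cube([520, 200, 40]);
translate([560, 0, 0]) cube([40, 200, 1660]);
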